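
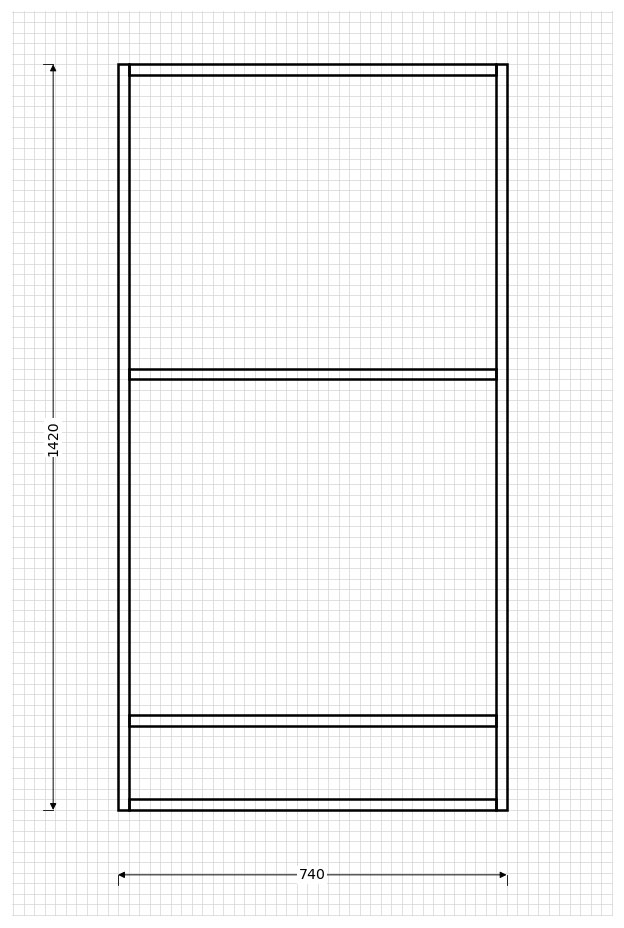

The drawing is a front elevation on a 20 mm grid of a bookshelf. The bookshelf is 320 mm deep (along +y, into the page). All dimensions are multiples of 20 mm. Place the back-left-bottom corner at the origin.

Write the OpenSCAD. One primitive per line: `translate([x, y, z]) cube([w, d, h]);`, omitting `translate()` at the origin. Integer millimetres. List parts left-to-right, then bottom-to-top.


cube([20, 320, 1420]);
translate([20, 0, 0]) cube([700, 320, 20]);
translate([20, 0, 160]) cube([700, 320, 20]);
translate([20, 0, 820]) cube([700, 320, 20]);
translate([20, 0, 1400]) cube([700, 320, 20]);
translate([720, 0, 0]) cube([20, 320, 1420]);


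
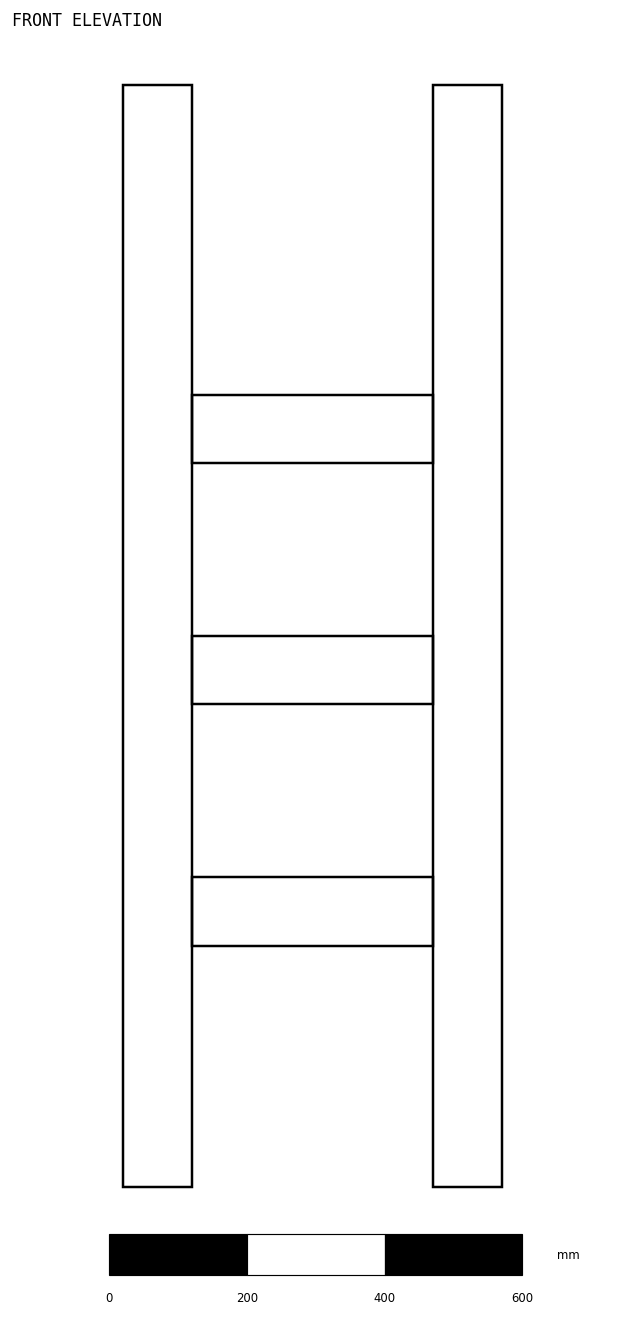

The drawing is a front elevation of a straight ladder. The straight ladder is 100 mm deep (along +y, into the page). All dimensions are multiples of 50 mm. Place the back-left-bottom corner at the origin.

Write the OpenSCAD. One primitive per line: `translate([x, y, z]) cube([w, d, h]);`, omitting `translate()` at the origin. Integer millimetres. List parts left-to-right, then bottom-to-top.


cube([100, 100, 1600]);
translate([100, 0, 350]) cube([350, 100, 100]);
translate([100, 0, 700]) cube([350, 100, 100]);
translate([100, 0, 1050]) cube([350, 100, 100]);
translate([450, 0, 0]) cube([100, 100, 1600]);


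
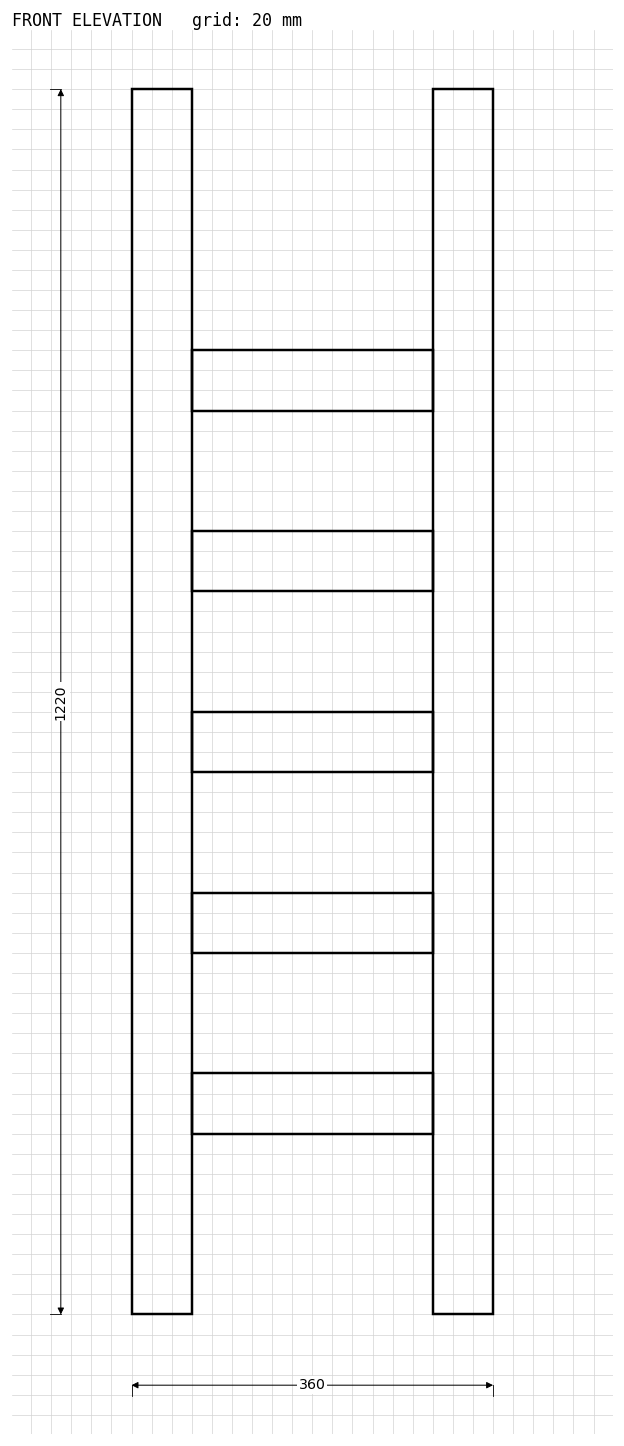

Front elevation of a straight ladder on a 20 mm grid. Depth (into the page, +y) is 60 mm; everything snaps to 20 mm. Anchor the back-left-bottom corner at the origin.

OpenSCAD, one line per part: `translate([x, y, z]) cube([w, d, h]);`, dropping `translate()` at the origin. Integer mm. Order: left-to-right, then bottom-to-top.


cube([60, 60, 1220]);
translate([60, 0, 180]) cube([240, 60, 60]);
translate([60, 0, 360]) cube([240, 60, 60]);
translate([60, 0, 540]) cube([240, 60, 60]);
translate([60, 0, 720]) cube([240, 60, 60]);
translate([60, 0, 900]) cube([240, 60, 60]);
translate([300, 0, 0]) cube([60, 60, 1220]);


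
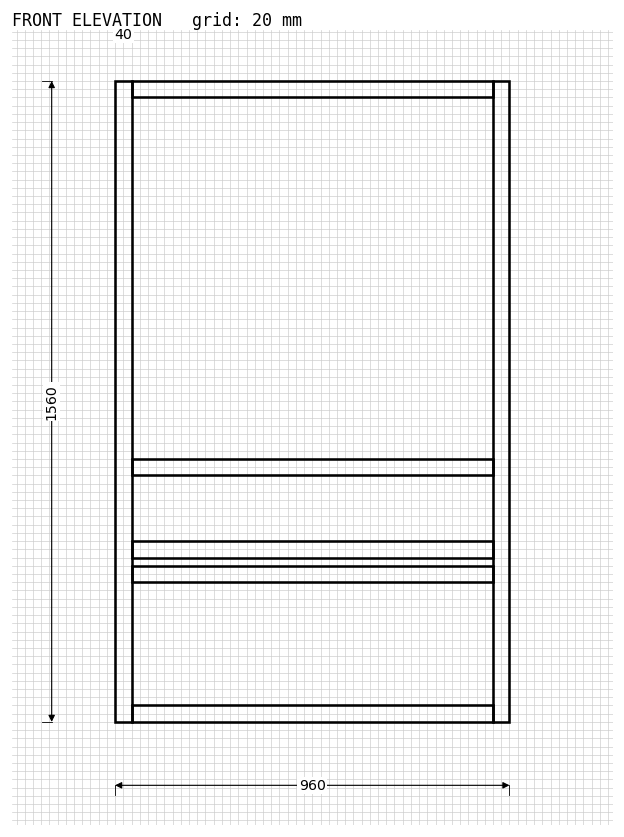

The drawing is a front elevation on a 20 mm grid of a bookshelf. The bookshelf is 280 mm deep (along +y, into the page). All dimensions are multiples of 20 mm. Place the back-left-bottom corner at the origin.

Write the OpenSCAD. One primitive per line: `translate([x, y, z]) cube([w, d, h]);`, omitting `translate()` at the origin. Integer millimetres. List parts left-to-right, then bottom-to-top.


cube([40, 280, 1560]);
translate([40, 0, 0]) cube([880, 280, 40]);
translate([40, 0, 340]) cube([880, 280, 40]);
translate([40, 0, 400]) cube([880, 280, 40]);
translate([40, 0, 600]) cube([880, 280, 40]);
translate([40, 0, 1520]) cube([880, 280, 40]);
translate([920, 0, 0]) cube([40, 280, 1560]);


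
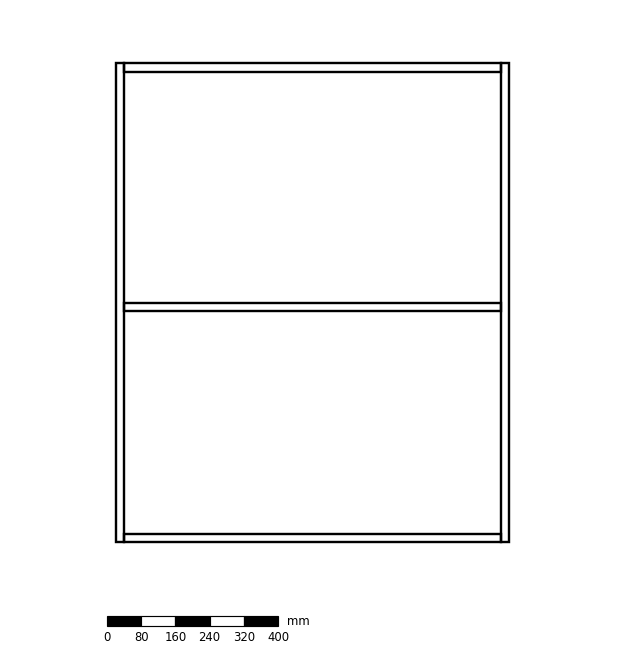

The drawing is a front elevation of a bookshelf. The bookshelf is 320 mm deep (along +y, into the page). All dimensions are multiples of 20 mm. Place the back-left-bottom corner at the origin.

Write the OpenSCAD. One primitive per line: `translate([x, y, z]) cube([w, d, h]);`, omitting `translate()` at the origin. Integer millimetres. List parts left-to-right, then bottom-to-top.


cube([20, 320, 1120]);
translate([20, 0, 0]) cube([880, 320, 20]);
translate([20, 0, 540]) cube([880, 320, 20]);
translate([20, 0, 1100]) cube([880, 320, 20]);
translate([900, 0, 0]) cube([20, 320, 1120]);


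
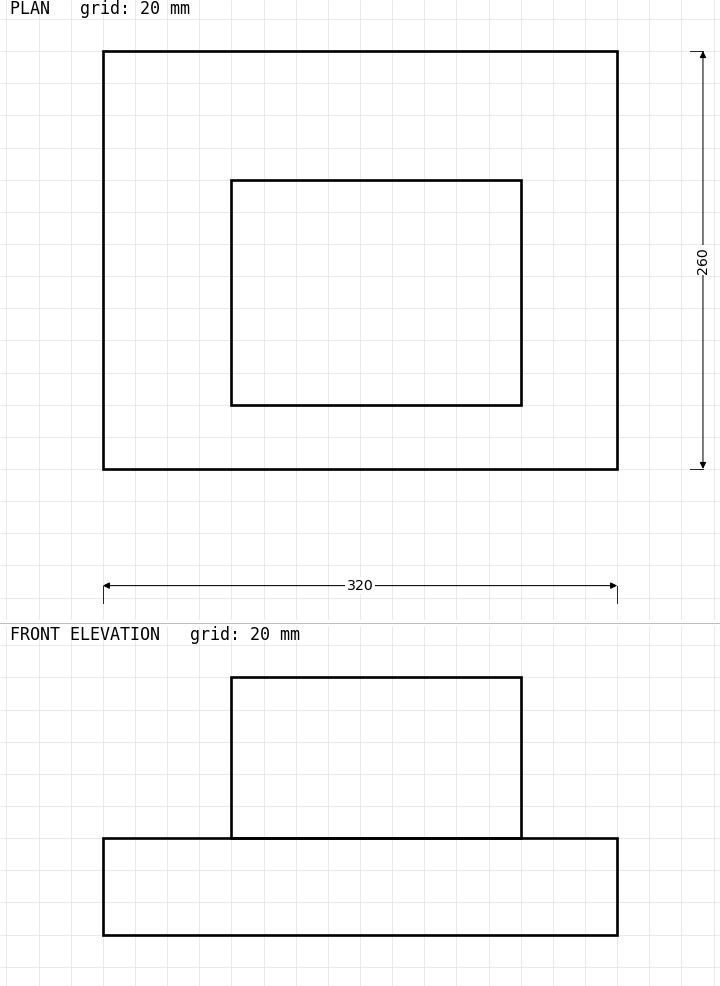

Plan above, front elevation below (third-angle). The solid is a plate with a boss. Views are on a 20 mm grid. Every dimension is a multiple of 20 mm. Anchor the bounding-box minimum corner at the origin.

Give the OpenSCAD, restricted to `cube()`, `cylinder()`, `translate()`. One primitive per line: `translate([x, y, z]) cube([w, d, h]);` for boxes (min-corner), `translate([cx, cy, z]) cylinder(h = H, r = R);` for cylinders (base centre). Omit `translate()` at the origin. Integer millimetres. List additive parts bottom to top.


cube([320, 260, 60]);
translate([80, 40, 60]) cube([180, 140, 100]);


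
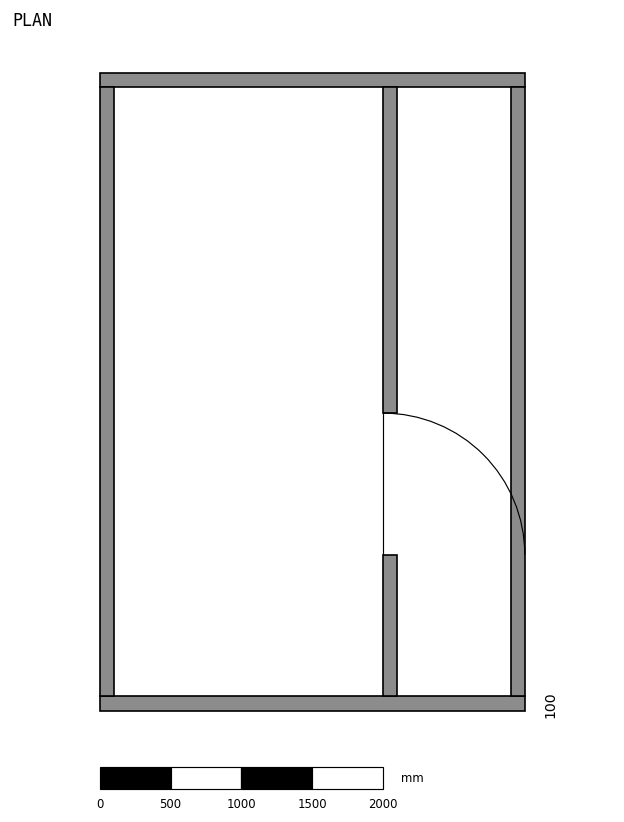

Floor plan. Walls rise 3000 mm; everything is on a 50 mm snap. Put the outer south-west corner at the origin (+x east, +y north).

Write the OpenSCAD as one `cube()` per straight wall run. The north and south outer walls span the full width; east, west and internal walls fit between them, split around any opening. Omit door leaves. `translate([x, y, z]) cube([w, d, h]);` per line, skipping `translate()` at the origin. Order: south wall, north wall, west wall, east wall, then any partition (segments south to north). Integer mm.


cube([3000, 100, 3000]);
translate([0, 4400, 0]) cube([3000, 100, 3000]);
translate([0, 100, 0]) cube([100, 4300, 3000]);
translate([2900, 100, 0]) cube([100, 4300, 3000]);
translate([2000, 100, 0]) cube([100, 1000, 3000]);
translate([2000, 2100, 0]) cube([100, 2300, 3000]);


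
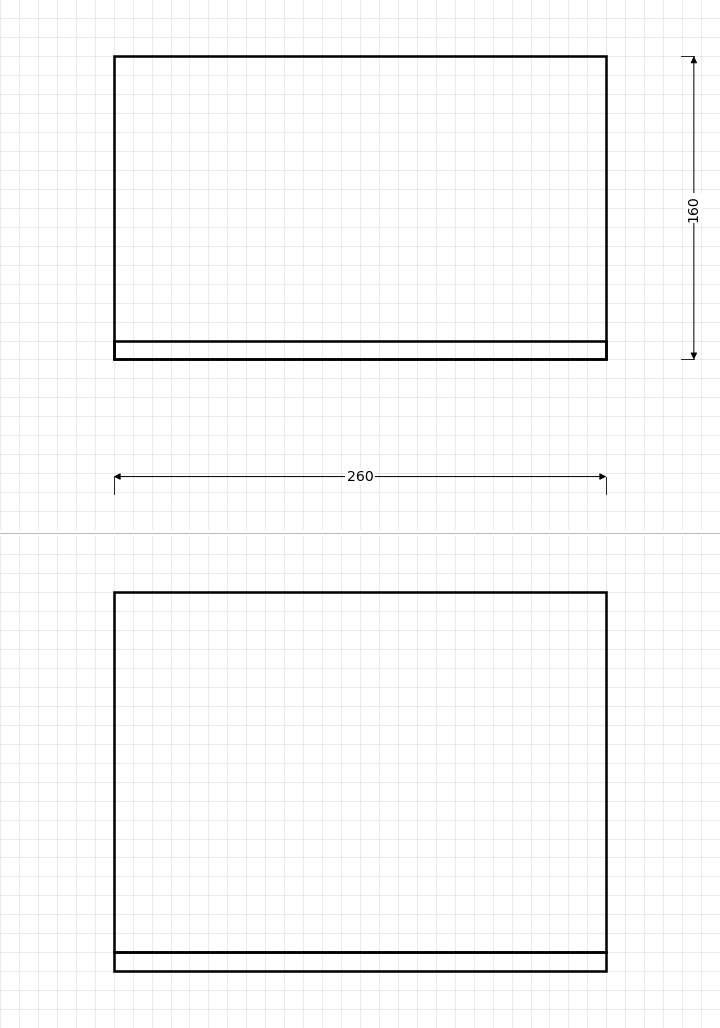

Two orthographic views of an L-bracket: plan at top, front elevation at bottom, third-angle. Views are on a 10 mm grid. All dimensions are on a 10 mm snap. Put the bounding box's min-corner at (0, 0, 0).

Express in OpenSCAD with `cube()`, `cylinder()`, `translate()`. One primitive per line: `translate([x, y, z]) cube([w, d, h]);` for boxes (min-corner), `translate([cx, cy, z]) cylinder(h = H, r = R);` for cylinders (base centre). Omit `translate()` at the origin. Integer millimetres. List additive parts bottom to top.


cube([260, 160, 10]);
translate([0, 0, 10]) cube([260, 10, 190]);


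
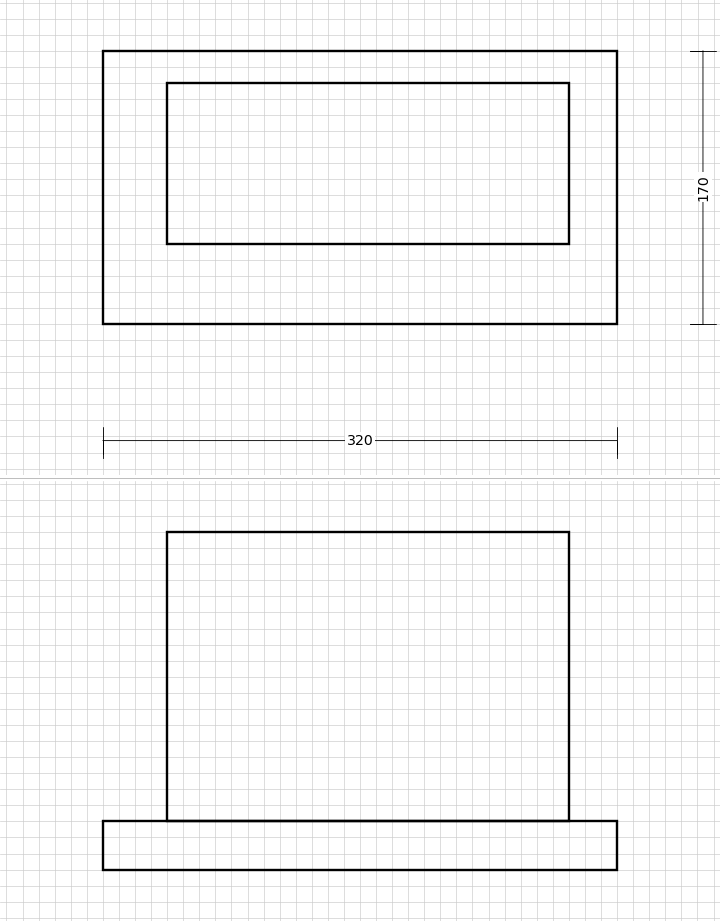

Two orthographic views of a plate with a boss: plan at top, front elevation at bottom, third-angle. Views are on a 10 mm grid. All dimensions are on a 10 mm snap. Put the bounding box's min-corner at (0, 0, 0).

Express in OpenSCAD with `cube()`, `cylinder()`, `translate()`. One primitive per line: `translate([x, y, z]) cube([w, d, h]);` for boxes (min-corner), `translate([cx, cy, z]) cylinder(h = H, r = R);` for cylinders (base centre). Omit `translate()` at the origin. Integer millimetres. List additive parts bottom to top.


cube([320, 170, 30]);
translate([40, 50, 30]) cube([250, 100, 180]);


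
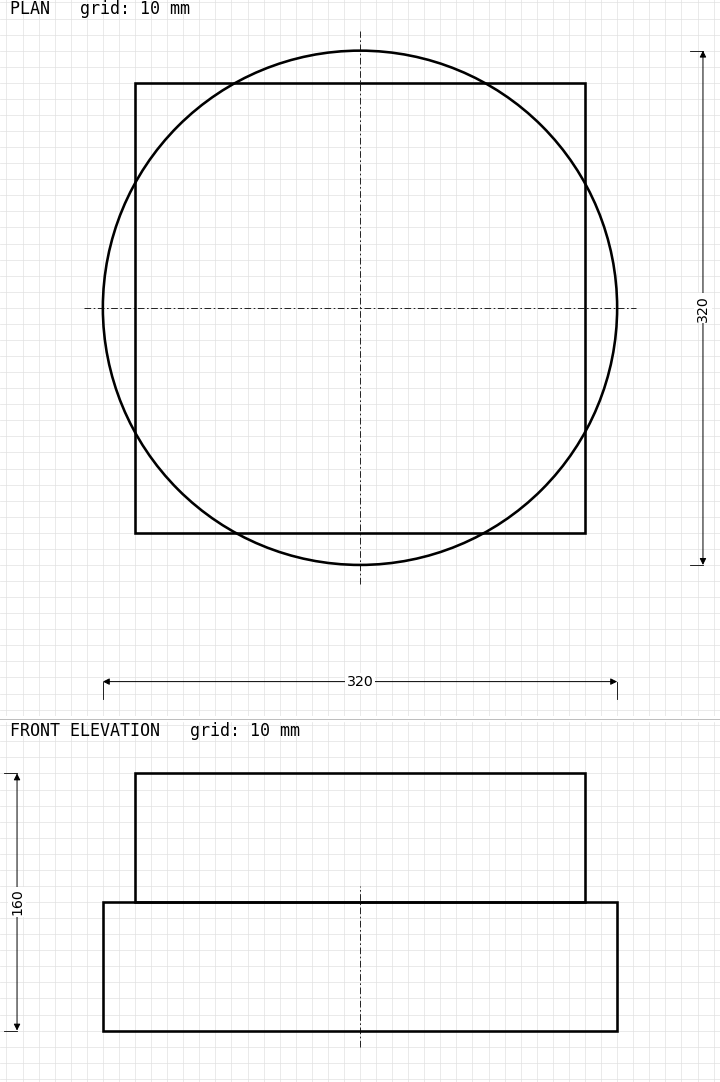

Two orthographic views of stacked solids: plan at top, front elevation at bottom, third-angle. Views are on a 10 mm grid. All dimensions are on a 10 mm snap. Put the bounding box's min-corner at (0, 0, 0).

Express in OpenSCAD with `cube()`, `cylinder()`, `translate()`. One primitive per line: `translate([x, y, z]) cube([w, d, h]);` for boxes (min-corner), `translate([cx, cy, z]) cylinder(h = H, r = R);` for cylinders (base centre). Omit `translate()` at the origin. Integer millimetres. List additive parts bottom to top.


translate([160, 160, 0]) cylinder(h = 80, r = 160);
translate([20, 20, 80]) cube([280, 280, 80]);


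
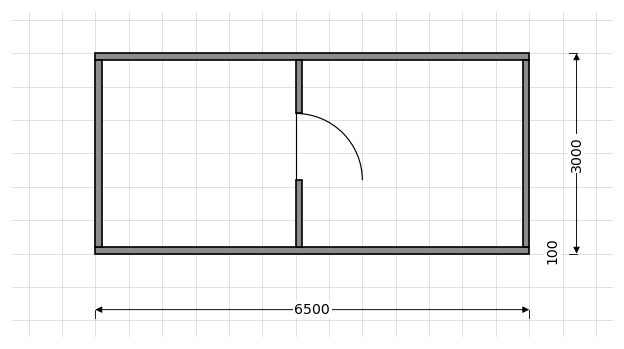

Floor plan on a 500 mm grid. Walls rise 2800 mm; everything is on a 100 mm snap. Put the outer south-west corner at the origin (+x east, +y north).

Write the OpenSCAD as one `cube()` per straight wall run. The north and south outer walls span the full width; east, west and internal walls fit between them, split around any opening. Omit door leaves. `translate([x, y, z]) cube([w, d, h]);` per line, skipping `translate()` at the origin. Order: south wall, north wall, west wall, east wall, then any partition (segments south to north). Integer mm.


cube([6500, 100, 2800]);
translate([0, 2900, 0]) cube([6500, 100, 2800]);
translate([0, 100, 0]) cube([100, 2800, 2800]);
translate([6400, 100, 0]) cube([100, 2800, 2800]);
translate([3000, 100, 0]) cube([100, 1000, 2800]);
translate([3000, 2100, 0]) cube([100, 800, 2800]);


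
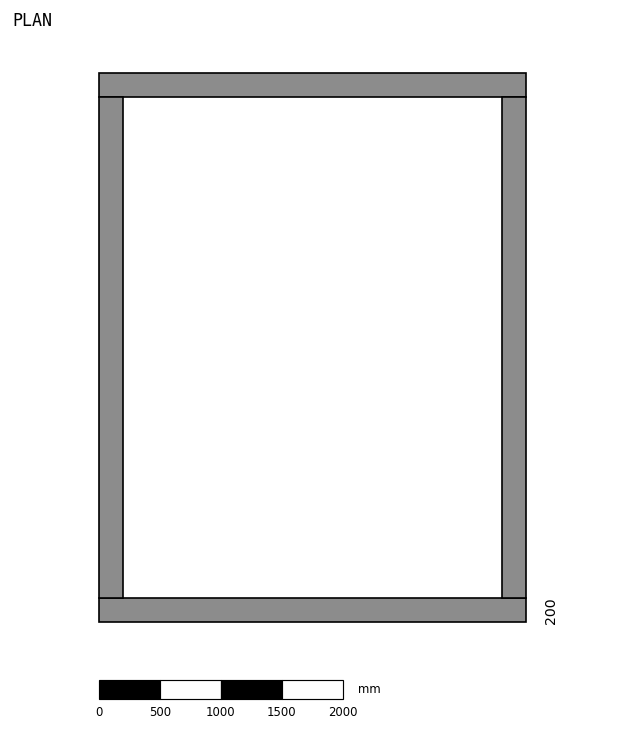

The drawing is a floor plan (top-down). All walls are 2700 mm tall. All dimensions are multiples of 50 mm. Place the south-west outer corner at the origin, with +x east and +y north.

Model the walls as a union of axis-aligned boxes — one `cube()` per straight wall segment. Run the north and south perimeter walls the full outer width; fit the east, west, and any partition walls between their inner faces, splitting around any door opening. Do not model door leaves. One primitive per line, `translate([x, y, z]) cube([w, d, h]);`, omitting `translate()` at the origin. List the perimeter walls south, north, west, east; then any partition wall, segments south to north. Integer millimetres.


cube([3500, 200, 2700]);
translate([0, 4300, 0]) cube([3500, 200, 2700]);
translate([0, 200, 0]) cube([200, 4100, 2700]);
translate([3300, 200, 0]) cube([200, 4100, 2700]);


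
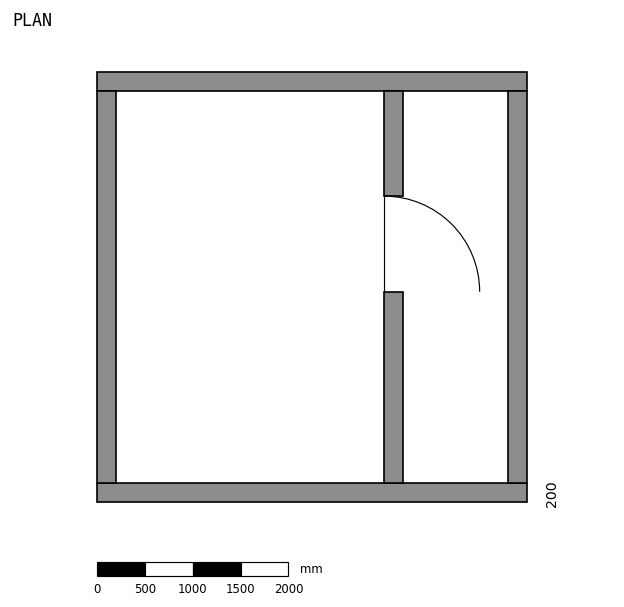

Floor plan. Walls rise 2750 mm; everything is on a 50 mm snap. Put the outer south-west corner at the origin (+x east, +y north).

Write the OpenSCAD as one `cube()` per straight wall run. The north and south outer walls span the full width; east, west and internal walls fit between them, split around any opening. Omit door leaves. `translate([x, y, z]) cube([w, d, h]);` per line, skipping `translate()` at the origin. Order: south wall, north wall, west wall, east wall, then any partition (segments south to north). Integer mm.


cube([4500, 200, 2750]);
translate([0, 4300, 0]) cube([4500, 200, 2750]);
translate([0, 200, 0]) cube([200, 4100, 2750]);
translate([4300, 200, 0]) cube([200, 4100, 2750]);
translate([3000, 200, 0]) cube([200, 2000, 2750]);
translate([3000, 3200, 0]) cube([200, 1100, 2750]);


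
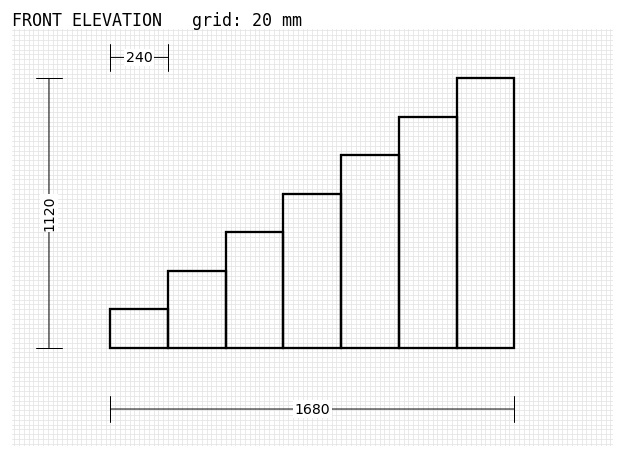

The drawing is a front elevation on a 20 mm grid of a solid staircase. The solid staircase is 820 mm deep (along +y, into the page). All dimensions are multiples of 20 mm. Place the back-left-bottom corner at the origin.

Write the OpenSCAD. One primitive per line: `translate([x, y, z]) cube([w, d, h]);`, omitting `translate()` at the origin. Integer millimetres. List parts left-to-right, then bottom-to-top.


cube([240, 820, 160]);
translate([240, 0, 0]) cube([240, 820, 320]);
translate([480, 0, 0]) cube([240, 820, 480]);
translate([720, 0, 0]) cube([240, 820, 640]);
translate([960, 0, 0]) cube([240, 820, 800]);
translate([1200, 0, 0]) cube([240, 820, 960]);
translate([1440, 0, 0]) cube([240, 820, 1120]);


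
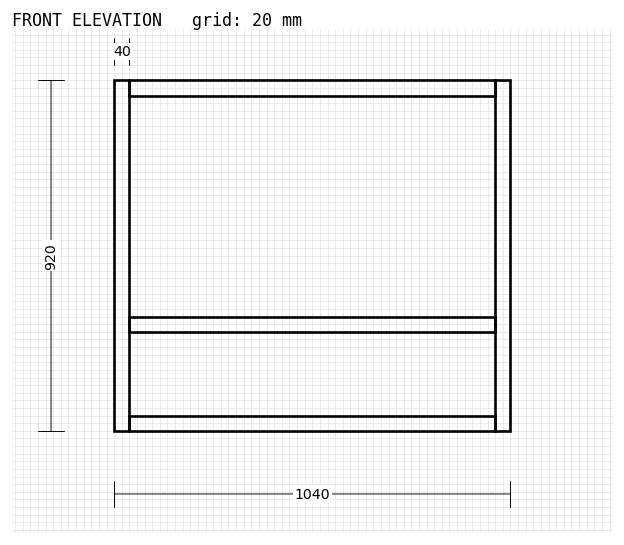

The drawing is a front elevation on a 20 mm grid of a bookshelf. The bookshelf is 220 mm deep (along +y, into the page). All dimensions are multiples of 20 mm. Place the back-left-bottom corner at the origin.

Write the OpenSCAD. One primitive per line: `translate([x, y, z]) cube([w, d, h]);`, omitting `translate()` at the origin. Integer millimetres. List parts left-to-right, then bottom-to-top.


cube([40, 220, 920]);
translate([40, 0, 0]) cube([960, 220, 40]);
translate([40, 0, 260]) cube([960, 220, 40]);
translate([40, 0, 880]) cube([960, 220, 40]);
translate([1000, 0, 0]) cube([40, 220, 920]);


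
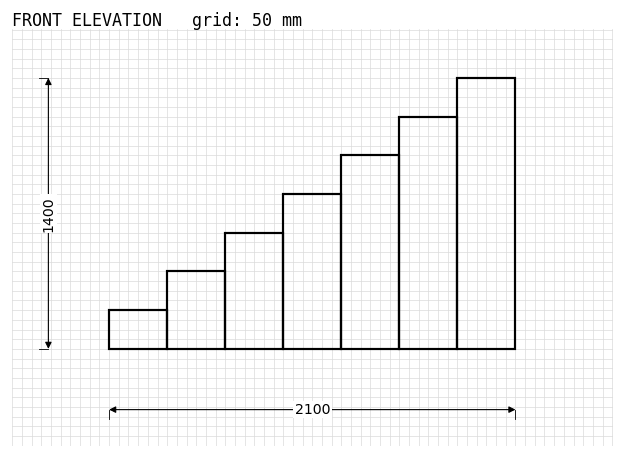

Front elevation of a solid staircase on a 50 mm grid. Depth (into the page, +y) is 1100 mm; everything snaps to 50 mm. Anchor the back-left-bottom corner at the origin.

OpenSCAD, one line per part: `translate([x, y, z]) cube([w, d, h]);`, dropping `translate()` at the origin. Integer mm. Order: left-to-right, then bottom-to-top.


cube([300, 1100, 200]);
translate([300, 0, 0]) cube([300, 1100, 400]);
translate([600, 0, 0]) cube([300, 1100, 600]);
translate([900, 0, 0]) cube([300, 1100, 800]);
translate([1200, 0, 0]) cube([300, 1100, 1000]);
translate([1500, 0, 0]) cube([300, 1100, 1200]);
translate([1800, 0, 0]) cube([300, 1100, 1400]);


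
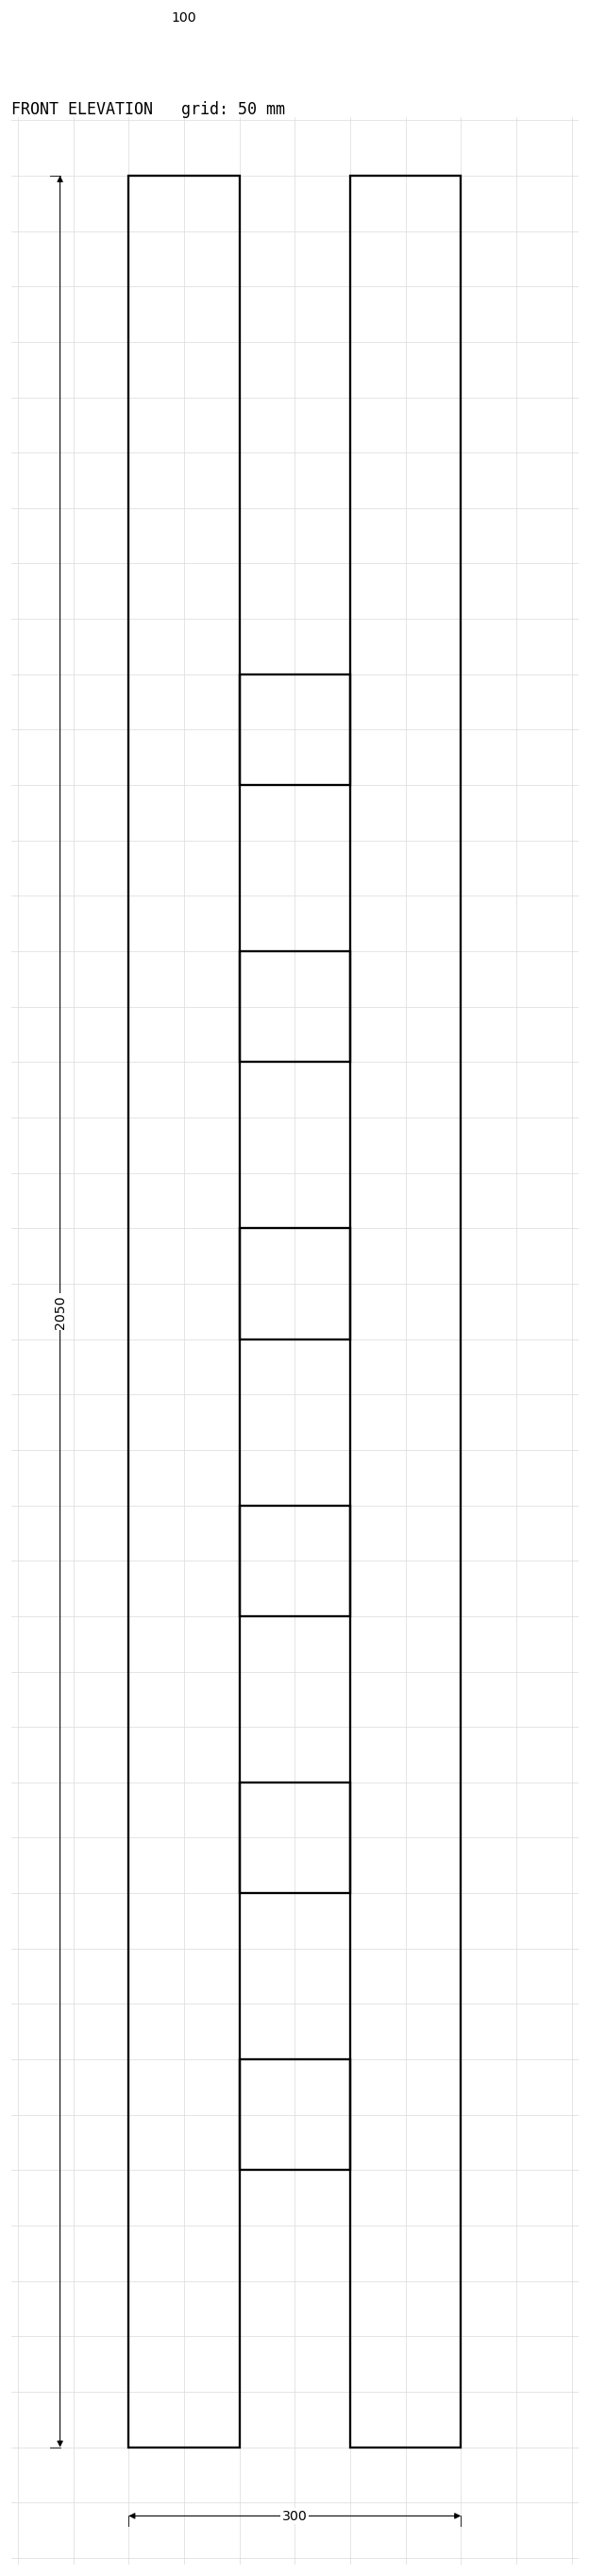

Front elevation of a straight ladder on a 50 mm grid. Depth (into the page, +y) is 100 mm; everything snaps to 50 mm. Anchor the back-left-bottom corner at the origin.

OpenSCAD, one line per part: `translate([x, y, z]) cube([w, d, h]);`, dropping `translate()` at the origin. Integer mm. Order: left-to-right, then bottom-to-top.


cube([100, 100, 2050]);
translate([100, 0, 250]) cube([100, 100, 100]);
translate([100, 0, 500]) cube([100, 100, 100]);
translate([100, 0, 750]) cube([100, 100, 100]);
translate([100, 0, 1000]) cube([100, 100, 100]);
translate([100, 0, 1250]) cube([100, 100, 100]);
translate([100, 0, 1500]) cube([100, 100, 100]);
translate([200, 0, 0]) cube([100, 100, 2050]);


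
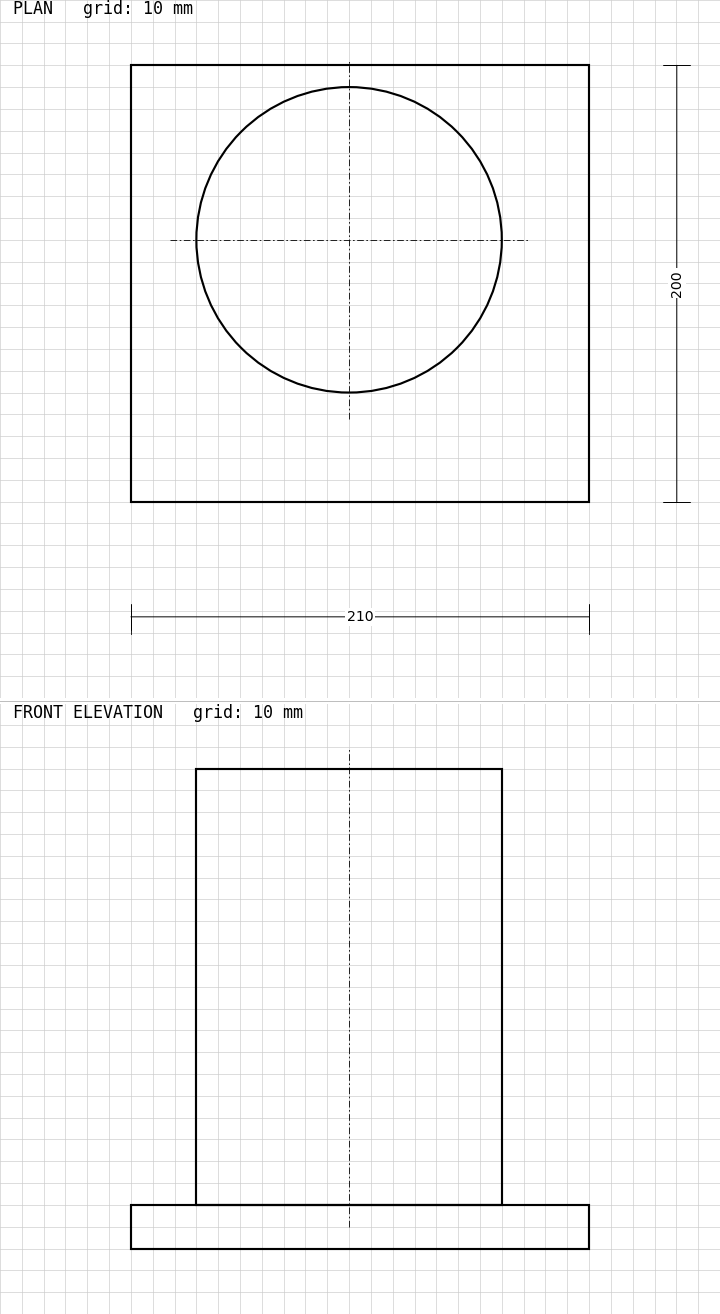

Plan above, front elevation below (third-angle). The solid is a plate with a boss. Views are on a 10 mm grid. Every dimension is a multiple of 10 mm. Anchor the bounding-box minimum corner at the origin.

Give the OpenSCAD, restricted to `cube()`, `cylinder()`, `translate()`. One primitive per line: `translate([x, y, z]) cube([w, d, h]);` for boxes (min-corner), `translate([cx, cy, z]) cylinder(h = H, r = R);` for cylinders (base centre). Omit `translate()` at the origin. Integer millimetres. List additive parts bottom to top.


cube([210, 200, 20]);
translate([100, 120, 20]) cylinder(h = 200, r = 70);


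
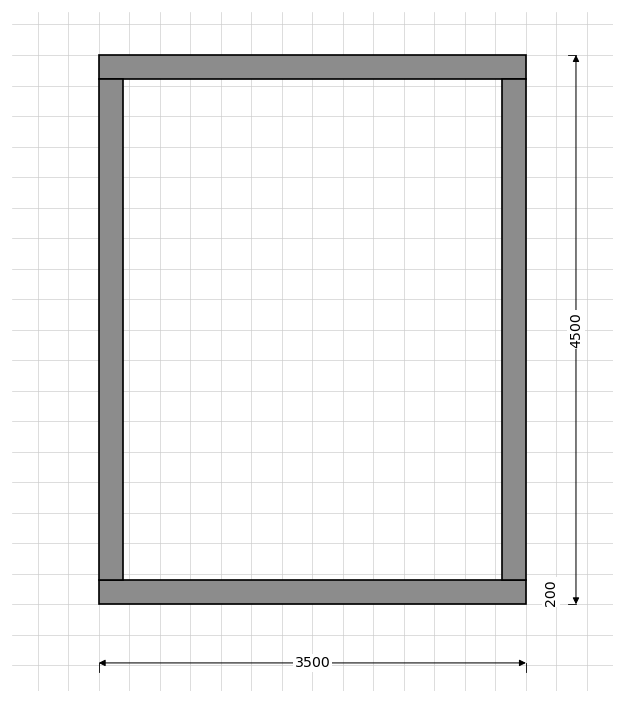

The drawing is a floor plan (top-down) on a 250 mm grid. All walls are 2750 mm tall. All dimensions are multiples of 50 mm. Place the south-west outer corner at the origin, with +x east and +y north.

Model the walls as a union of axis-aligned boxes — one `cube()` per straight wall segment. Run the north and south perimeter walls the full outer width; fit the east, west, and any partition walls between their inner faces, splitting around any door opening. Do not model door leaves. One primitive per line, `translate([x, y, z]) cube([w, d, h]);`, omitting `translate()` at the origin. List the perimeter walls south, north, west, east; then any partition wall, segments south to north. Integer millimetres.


cube([3500, 200, 2750]);
translate([0, 4300, 0]) cube([3500, 200, 2750]);
translate([0, 200, 0]) cube([200, 4100, 2750]);
translate([3300, 200, 0]) cube([200, 4100, 2750]);


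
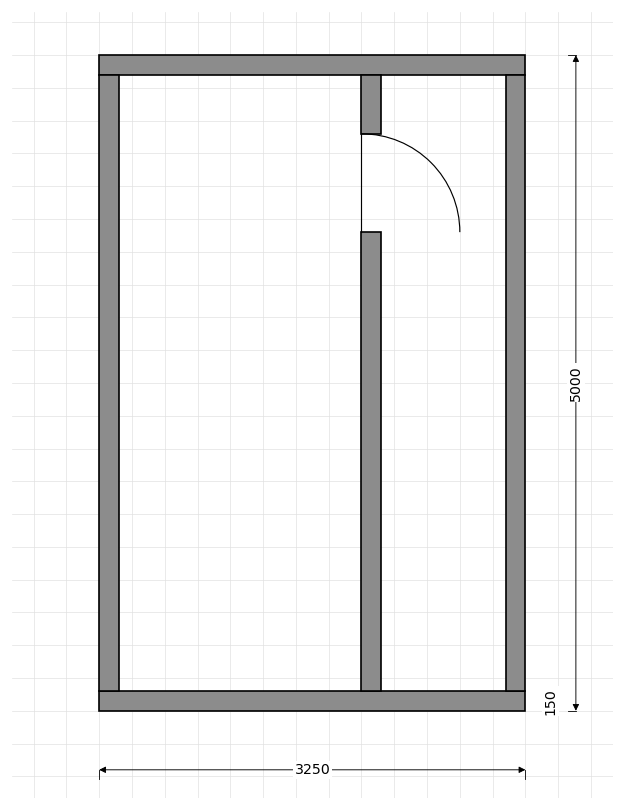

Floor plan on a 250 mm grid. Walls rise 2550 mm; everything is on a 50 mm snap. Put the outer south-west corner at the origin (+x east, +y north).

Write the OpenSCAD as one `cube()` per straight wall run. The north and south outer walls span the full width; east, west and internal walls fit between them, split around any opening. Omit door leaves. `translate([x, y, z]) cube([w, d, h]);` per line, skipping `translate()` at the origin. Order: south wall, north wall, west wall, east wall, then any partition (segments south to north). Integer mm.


cube([3250, 150, 2550]);
translate([0, 4850, 0]) cube([3250, 150, 2550]);
translate([0, 150, 0]) cube([150, 4700, 2550]);
translate([3100, 150, 0]) cube([150, 4700, 2550]);
translate([2000, 150, 0]) cube([150, 3500, 2550]);
translate([2000, 4400, 0]) cube([150, 450, 2550]);


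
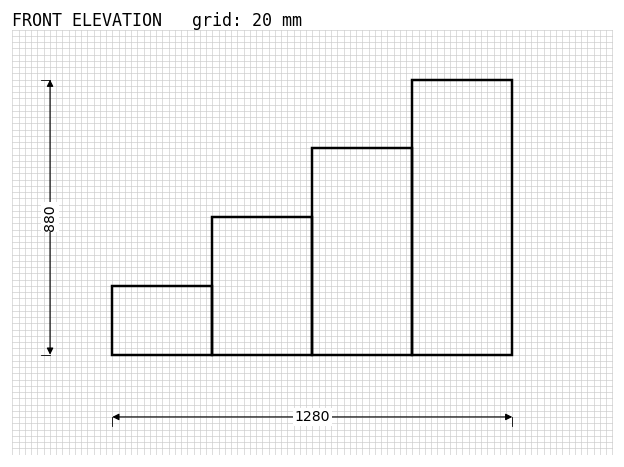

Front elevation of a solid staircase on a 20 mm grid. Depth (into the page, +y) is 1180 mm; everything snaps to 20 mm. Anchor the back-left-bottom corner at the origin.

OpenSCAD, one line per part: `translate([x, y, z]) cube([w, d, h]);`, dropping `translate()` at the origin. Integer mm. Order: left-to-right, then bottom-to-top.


cube([320, 1180, 220]);
translate([320, 0, 0]) cube([320, 1180, 440]);
translate([640, 0, 0]) cube([320, 1180, 660]);
translate([960, 0, 0]) cube([320, 1180, 880]);


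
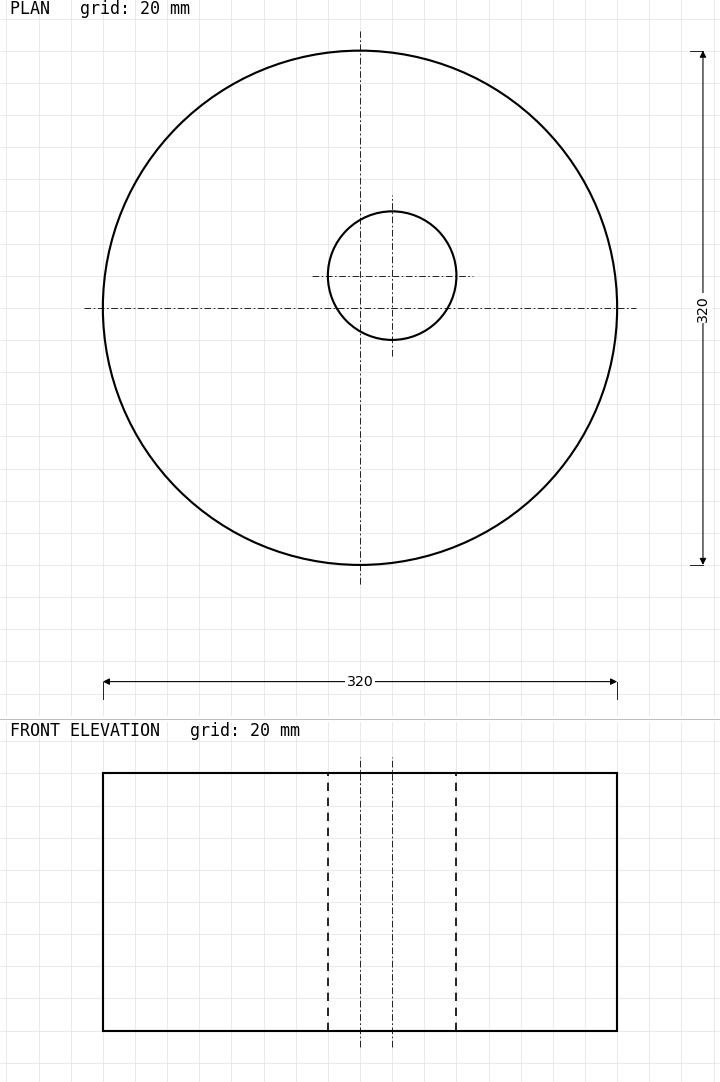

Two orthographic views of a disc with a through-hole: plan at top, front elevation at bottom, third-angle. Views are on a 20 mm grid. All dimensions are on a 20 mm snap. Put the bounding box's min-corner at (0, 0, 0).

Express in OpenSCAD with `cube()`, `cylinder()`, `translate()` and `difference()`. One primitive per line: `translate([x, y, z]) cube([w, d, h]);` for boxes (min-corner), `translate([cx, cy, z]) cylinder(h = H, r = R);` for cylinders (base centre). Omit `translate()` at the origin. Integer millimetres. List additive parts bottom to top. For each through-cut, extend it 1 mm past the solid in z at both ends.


difference() {
  translate([160, 160, 0]) cylinder(h = 160, r = 160);
  translate([180, 180, -1]) cylinder(h = 162, r = 40);
}


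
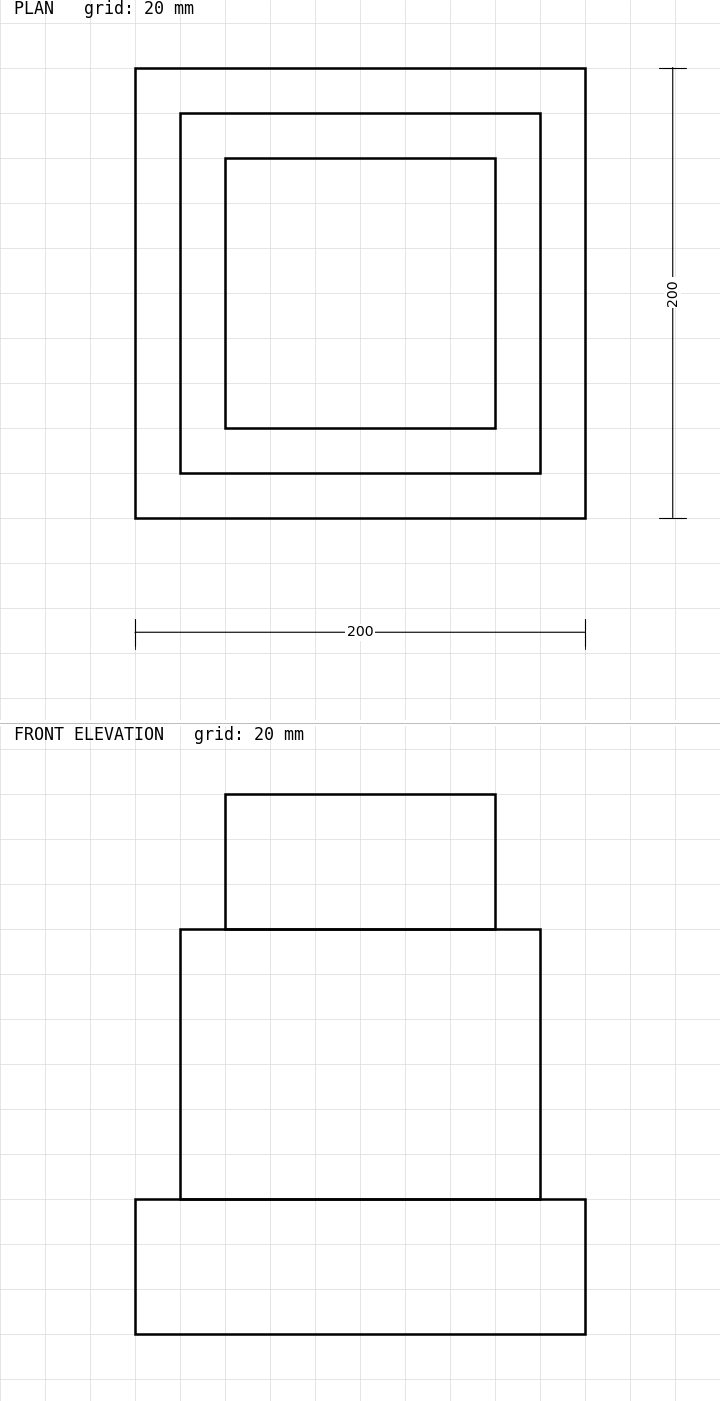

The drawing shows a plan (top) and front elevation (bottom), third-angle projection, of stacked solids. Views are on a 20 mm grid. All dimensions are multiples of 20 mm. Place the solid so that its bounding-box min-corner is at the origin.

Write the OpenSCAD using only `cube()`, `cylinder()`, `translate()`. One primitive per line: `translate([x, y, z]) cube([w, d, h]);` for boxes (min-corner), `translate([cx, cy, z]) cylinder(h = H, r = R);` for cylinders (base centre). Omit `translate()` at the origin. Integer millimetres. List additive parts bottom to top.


cube([200, 200, 60]);
translate([20, 20, 60]) cube([160, 160, 120]);
translate([40, 40, 180]) cube([120, 120, 60]);


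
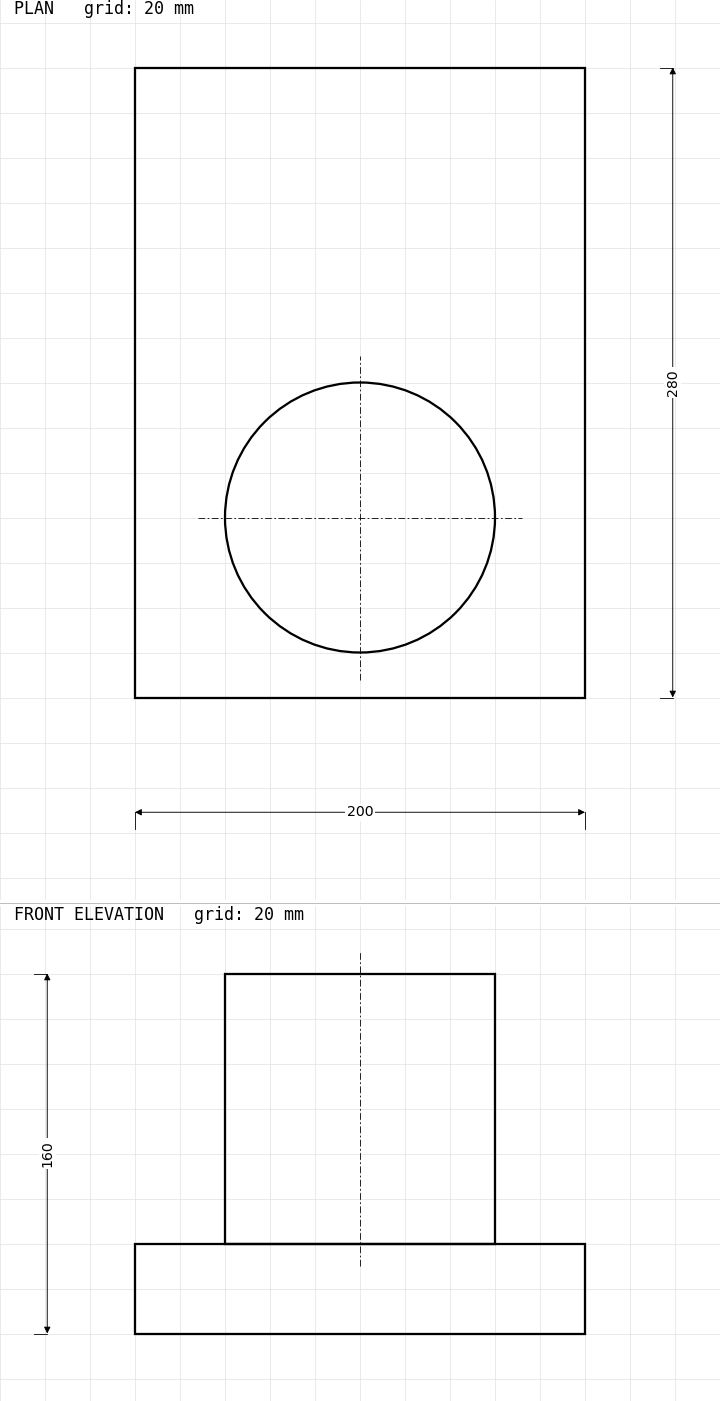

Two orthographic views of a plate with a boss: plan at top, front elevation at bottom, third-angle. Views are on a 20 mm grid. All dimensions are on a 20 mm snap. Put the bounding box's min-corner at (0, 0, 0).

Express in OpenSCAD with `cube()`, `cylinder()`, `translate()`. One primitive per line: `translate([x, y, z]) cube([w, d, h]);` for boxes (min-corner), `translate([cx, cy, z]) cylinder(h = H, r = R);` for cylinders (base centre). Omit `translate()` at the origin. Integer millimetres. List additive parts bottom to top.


cube([200, 280, 40]);
translate([100, 80, 40]) cylinder(h = 120, r = 60);


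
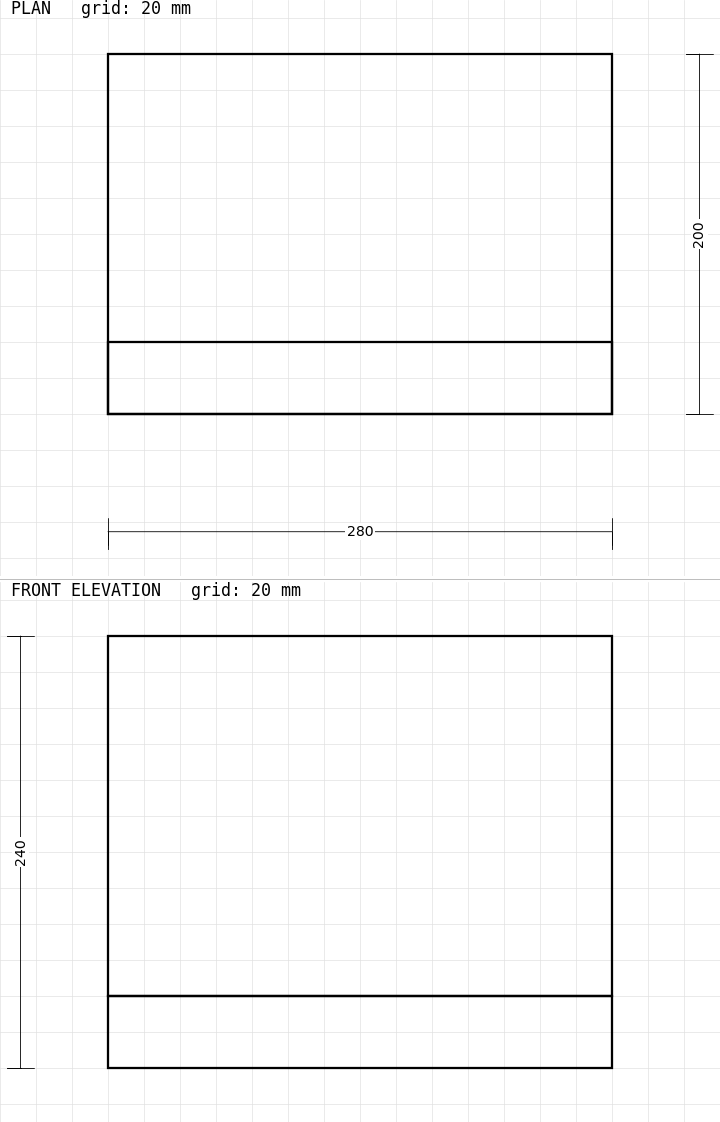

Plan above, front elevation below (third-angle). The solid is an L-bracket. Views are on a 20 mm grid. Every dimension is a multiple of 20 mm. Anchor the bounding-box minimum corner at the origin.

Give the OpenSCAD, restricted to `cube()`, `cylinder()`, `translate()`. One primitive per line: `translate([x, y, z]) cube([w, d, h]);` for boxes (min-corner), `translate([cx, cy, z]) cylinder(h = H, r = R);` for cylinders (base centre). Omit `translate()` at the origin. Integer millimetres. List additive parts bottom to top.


cube([280, 200, 40]);
translate([0, 0, 40]) cube([280, 40, 200]);


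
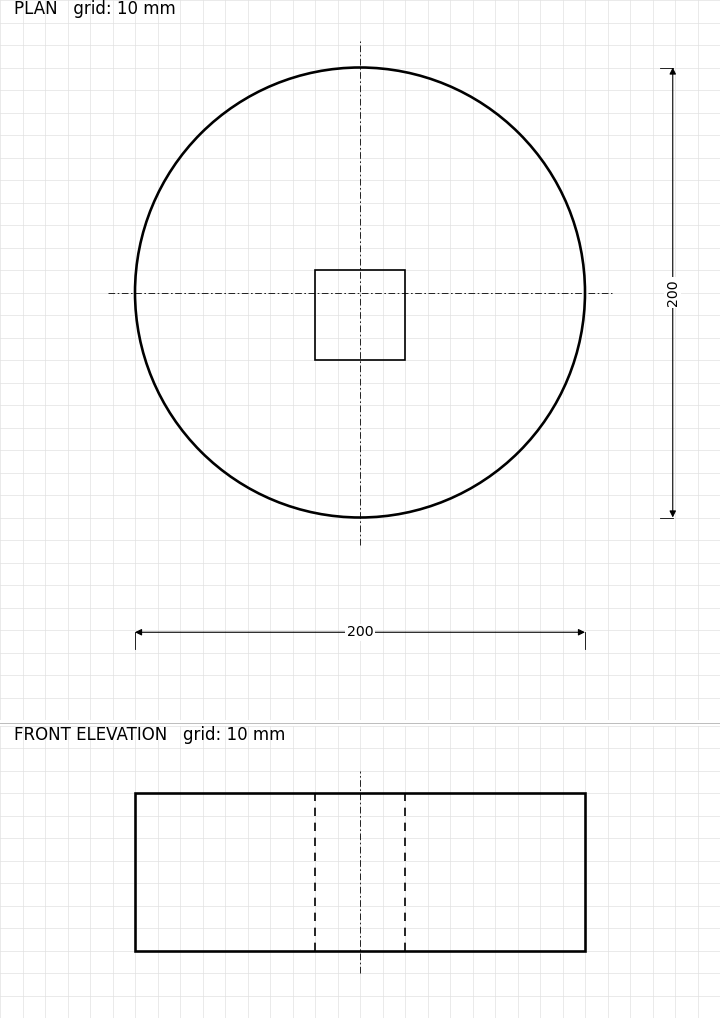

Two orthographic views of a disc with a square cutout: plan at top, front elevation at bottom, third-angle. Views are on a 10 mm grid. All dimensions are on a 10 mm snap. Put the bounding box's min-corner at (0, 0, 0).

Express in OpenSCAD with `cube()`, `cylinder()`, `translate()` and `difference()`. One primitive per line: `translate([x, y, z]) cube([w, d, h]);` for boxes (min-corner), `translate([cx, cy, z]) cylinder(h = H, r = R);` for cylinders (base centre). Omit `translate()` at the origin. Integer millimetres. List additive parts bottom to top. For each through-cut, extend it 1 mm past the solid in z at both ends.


difference() {
  translate([100, 100, 0]) cylinder(h = 70, r = 100);
  translate([80, 70, -1]) cube([40, 40, 72]);
}


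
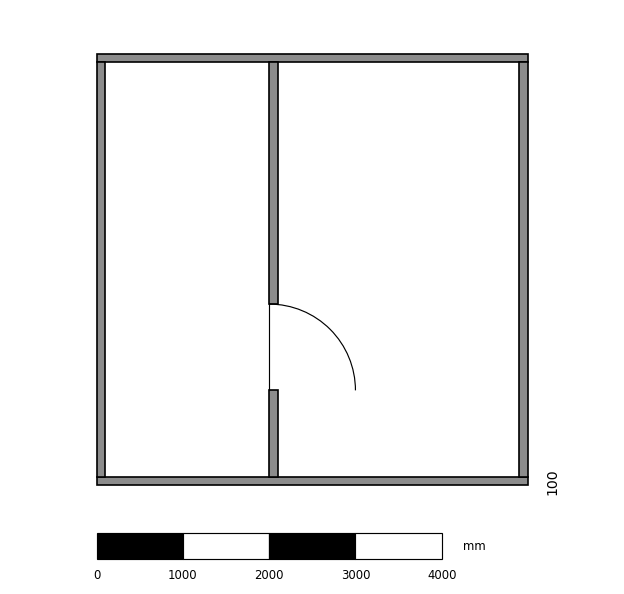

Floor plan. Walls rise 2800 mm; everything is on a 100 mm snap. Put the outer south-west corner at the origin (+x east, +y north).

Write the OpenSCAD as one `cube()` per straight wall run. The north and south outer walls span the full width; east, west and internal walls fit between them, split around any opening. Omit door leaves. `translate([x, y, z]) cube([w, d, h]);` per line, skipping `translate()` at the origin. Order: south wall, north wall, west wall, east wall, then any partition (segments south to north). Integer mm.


cube([5000, 100, 2800]);
translate([0, 4900, 0]) cube([5000, 100, 2800]);
translate([0, 100, 0]) cube([100, 4800, 2800]);
translate([4900, 100, 0]) cube([100, 4800, 2800]);
translate([2000, 100, 0]) cube([100, 1000, 2800]);
translate([2000, 2100, 0]) cube([100, 2800, 2800]);


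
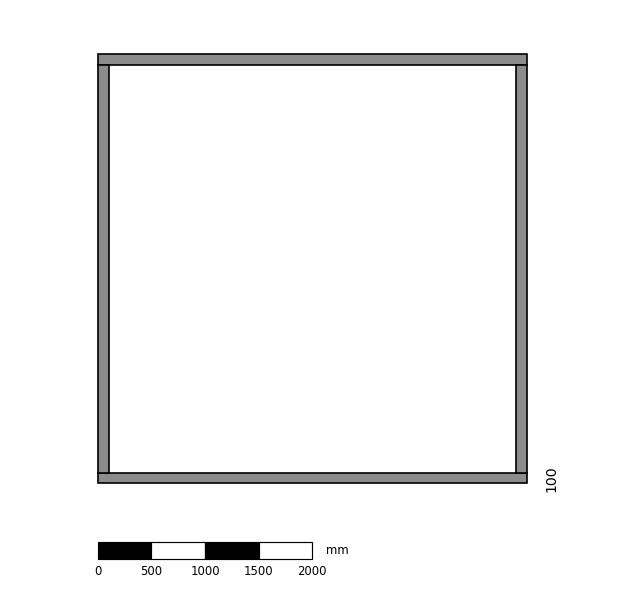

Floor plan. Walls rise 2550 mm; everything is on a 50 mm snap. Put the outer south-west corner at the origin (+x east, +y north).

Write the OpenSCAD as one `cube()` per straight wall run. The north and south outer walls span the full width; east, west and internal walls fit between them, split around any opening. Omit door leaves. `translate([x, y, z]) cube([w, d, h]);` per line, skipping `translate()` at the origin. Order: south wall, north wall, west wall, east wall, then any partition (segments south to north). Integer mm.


cube([4000, 100, 2550]);
translate([0, 3900, 0]) cube([4000, 100, 2550]);
translate([0, 100, 0]) cube([100, 3800, 2550]);
translate([3900, 100, 0]) cube([100, 3800, 2550]);


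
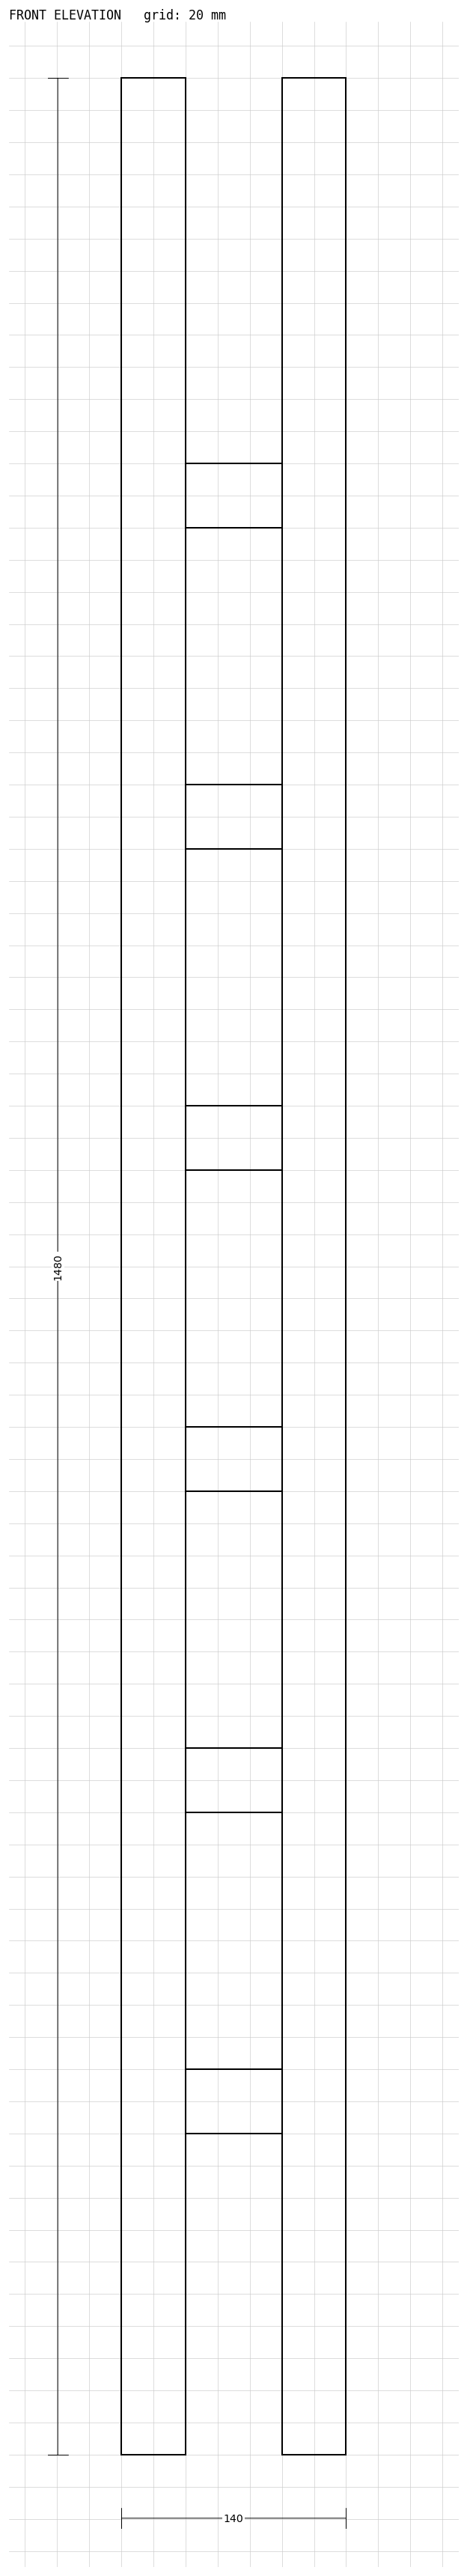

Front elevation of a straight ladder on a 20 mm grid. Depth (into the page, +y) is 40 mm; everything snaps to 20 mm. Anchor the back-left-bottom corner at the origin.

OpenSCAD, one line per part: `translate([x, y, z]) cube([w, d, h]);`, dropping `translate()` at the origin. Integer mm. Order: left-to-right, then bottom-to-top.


cube([40, 40, 1480]);
translate([40, 0, 200]) cube([60, 40, 40]);
translate([40, 0, 400]) cube([60, 40, 40]);
translate([40, 0, 600]) cube([60, 40, 40]);
translate([40, 0, 800]) cube([60, 40, 40]);
translate([40, 0, 1000]) cube([60, 40, 40]);
translate([40, 0, 1200]) cube([60, 40, 40]);
translate([100, 0, 0]) cube([40, 40, 1480]);


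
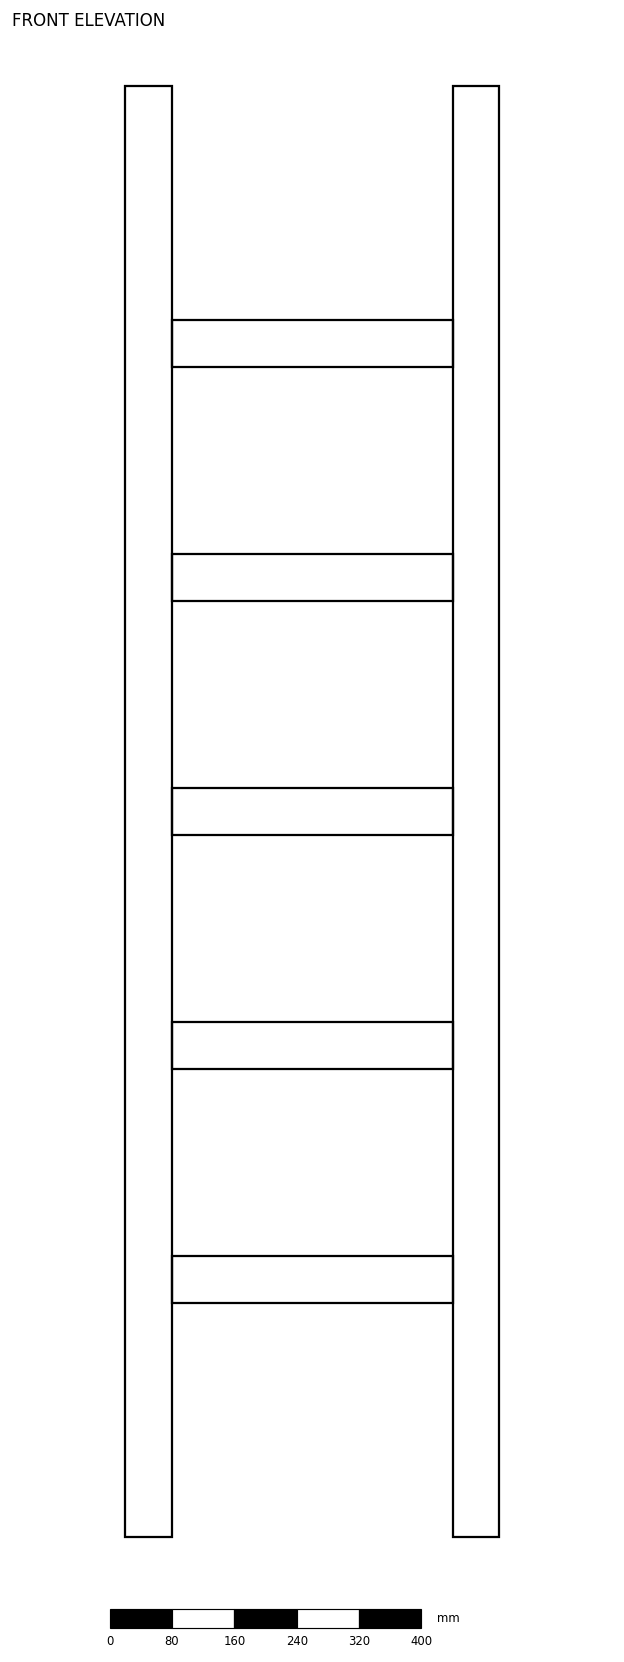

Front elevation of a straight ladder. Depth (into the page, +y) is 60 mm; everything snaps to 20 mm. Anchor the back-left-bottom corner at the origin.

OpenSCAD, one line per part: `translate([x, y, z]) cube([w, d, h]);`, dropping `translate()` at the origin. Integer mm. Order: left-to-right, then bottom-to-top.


cube([60, 60, 1860]);
translate([60, 0, 300]) cube([360, 60, 60]);
translate([60, 0, 600]) cube([360, 60, 60]);
translate([60, 0, 900]) cube([360, 60, 60]);
translate([60, 0, 1200]) cube([360, 60, 60]);
translate([60, 0, 1500]) cube([360, 60, 60]);
translate([420, 0, 0]) cube([60, 60, 1860]);


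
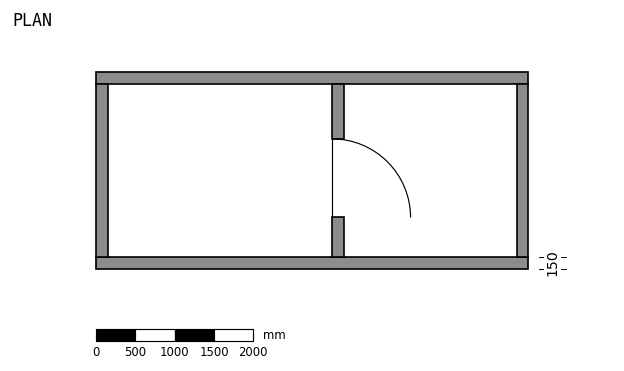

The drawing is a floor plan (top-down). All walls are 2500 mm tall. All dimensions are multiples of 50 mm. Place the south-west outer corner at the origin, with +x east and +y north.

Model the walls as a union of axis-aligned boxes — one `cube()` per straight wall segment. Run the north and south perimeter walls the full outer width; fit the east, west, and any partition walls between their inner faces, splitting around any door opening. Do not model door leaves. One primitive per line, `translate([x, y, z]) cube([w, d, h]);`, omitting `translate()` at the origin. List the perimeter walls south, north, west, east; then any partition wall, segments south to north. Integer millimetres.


cube([5500, 150, 2500]);
translate([0, 2350, 0]) cube([5500, 150, 2500]);
translate([0, 150, 0]) cube([150, 2200, 2500]);
translate([5350, 150, 0]) cube([150, 2200, 2500]);
translate([3000, 150, 0]) cube([150, 500, 2500]);
translate([3000, 1650, 0]) cube([150, 700, 2500]);


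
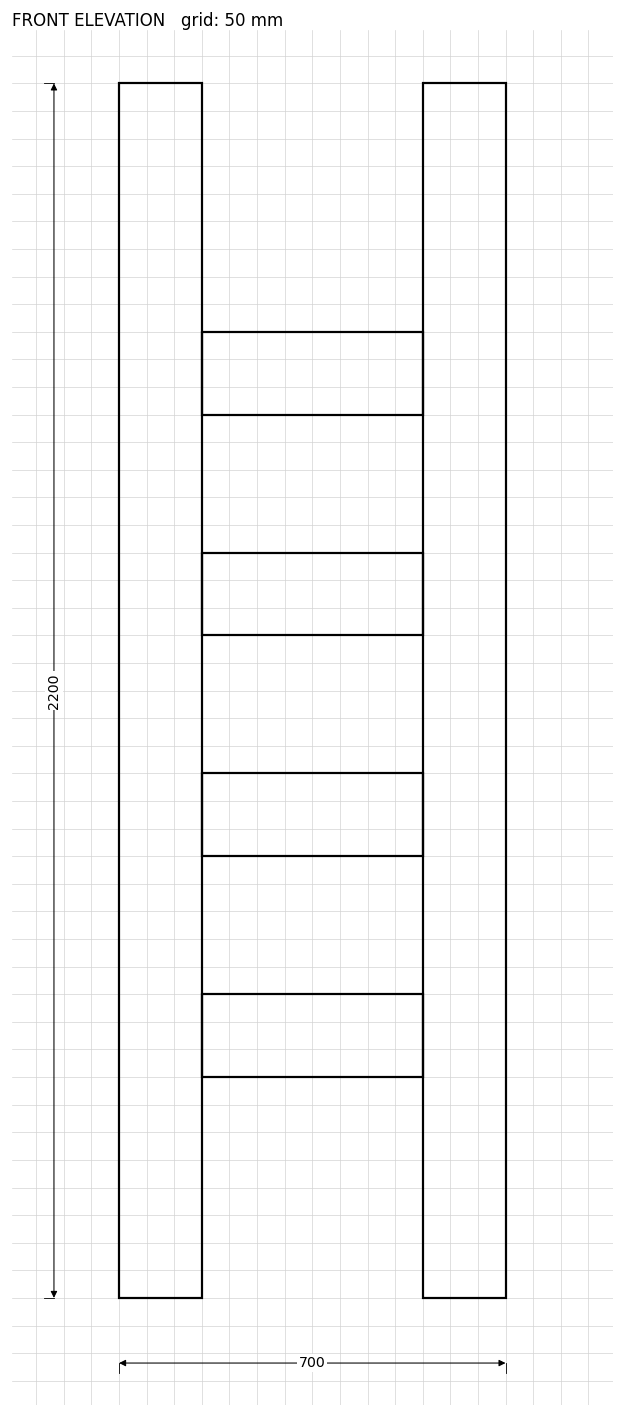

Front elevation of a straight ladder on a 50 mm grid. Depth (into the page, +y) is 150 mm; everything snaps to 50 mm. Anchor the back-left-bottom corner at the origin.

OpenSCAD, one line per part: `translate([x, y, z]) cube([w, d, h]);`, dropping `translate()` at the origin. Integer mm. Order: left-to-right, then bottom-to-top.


cube([150, 150, 2200]);
translate([150, 0, 400]) cube([400, 150, 150]);
translate([150, 0, 800]) cube([400, 150, 150]);
translate([150, 0, 1200]) cube([400, 150, 150]);
translate([150, 0, 1600]) cube([400, 150, 150]);
translate([550, 0, 0]) cube([150, 150, 2200]);


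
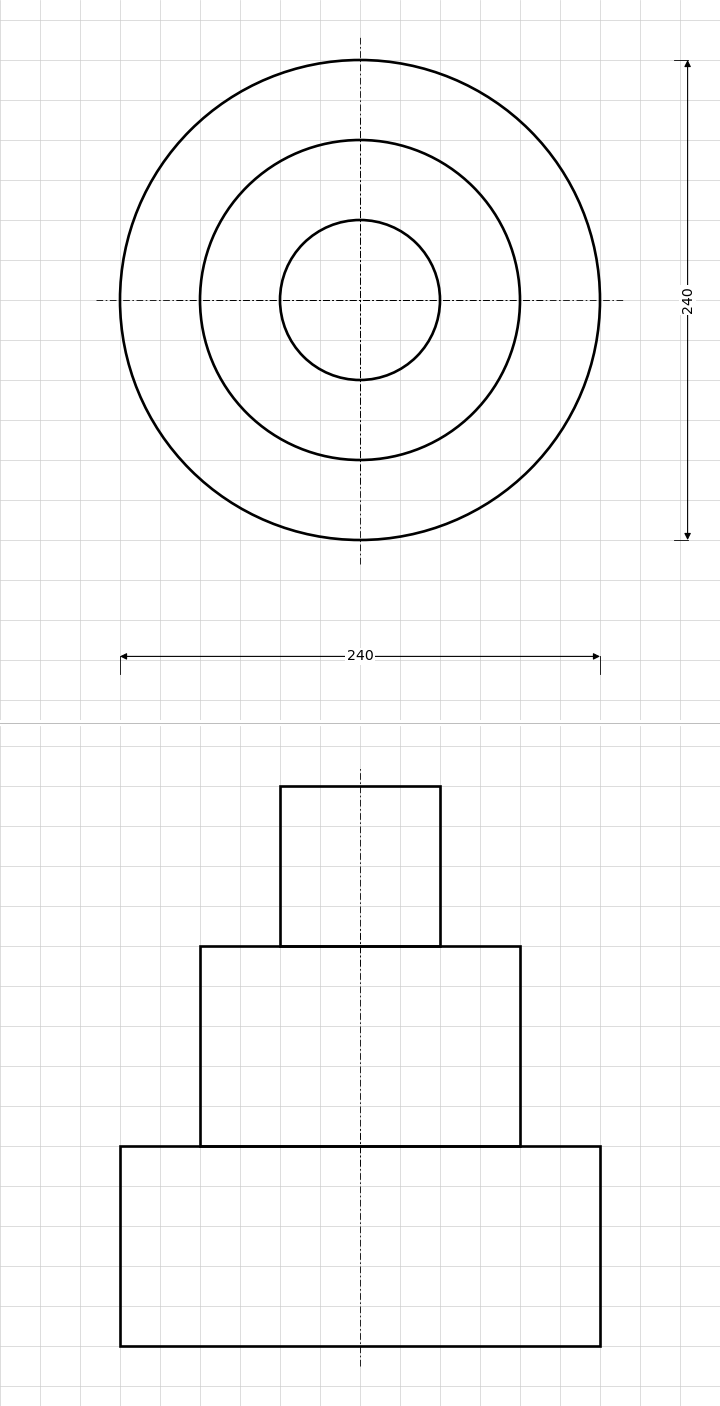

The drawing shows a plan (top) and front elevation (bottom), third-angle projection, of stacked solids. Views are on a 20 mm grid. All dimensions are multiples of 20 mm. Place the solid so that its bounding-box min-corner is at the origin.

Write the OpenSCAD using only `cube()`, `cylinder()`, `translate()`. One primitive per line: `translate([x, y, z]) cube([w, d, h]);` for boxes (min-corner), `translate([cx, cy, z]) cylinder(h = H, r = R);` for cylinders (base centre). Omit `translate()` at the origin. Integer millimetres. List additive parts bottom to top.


translate([120, 120, 0]) cylinder(h = 100, r = 120);
translate([120, 120, 100]) cylinder(h = 100, r = 80);
translate([120, 120, 200]) cylinder(h = 80, r = 40);


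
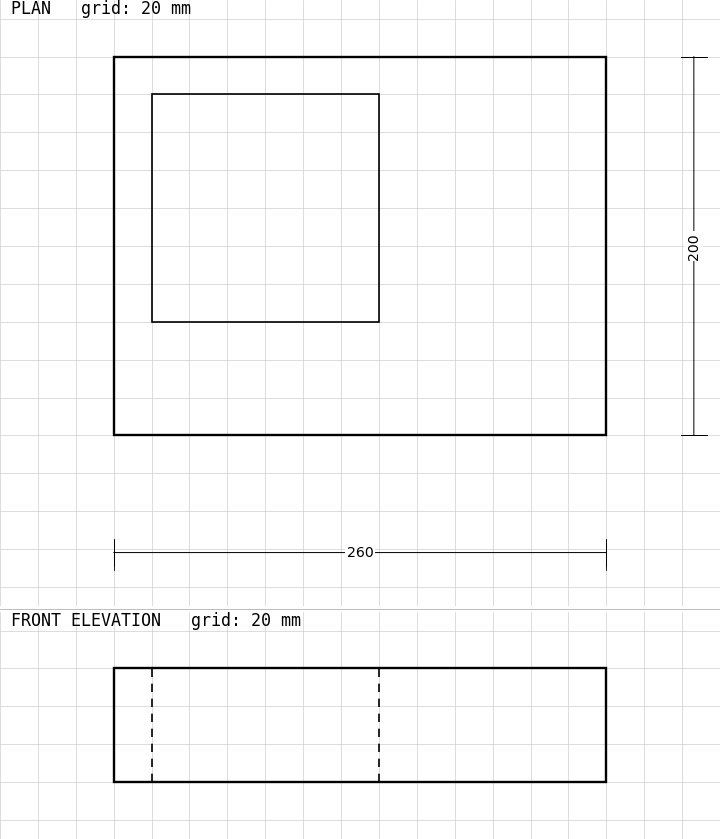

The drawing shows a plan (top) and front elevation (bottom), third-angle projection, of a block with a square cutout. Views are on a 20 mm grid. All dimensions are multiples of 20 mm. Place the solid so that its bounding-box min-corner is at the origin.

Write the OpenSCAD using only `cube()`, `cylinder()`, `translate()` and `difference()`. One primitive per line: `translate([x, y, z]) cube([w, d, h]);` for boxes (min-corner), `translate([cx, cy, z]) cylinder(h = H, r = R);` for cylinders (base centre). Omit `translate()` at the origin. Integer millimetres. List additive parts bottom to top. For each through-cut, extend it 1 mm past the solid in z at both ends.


difference() {
  cube([260, 200, 60]);
  translate([20, 60, -1]) cube([120, 120, 62]);
}
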